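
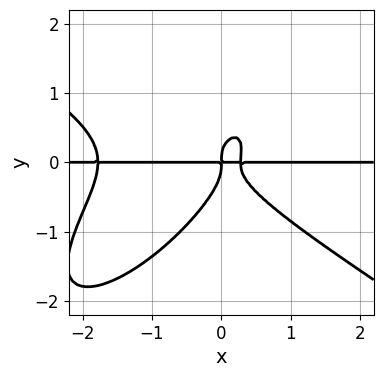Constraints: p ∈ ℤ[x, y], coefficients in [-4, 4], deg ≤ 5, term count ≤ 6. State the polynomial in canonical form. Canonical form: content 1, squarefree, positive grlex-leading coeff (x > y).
2*x^3*y - 3*x*y^3 + 3*y^4 + 3*x^2*y - x*y

First, the degree is 4 — no degree-3 curve has this shape.
Next, observable constraints: every point of the x-axis in the box is on the curve.
Finally, matching integer coefficients to the picture gives p.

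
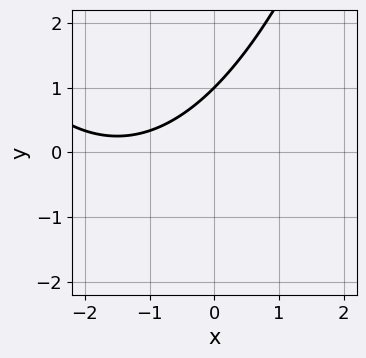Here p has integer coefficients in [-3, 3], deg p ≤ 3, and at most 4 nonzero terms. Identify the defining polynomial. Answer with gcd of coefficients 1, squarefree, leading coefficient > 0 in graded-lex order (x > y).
x^2 + 3*x - 3*y + 3

deg p = 2.
Observable constraints: it crosses the y-axis at the gridline y = 1; it misses every integer gridline on the x-axis.
Together with the visible shape, these determine p as stated.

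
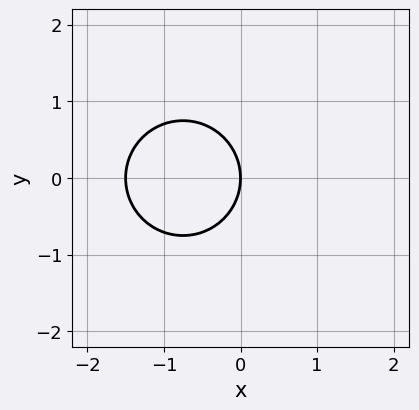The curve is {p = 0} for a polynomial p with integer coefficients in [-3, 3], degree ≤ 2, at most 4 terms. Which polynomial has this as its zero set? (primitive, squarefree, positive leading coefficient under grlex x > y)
2*x^2 + 2*y^2 + 3*x

deg p = 2. The shape is more complex than any degree-1 curve.
Symmetries: the y ↦ −y reflection is a symmetry, so y appears only in even powers.
From the axis intercepts and sections: it crosses the x-axis at the gridline x = 0; it crosses the y-axis at the gridline y = 0.
Solving for integer coefficients yields p as stated.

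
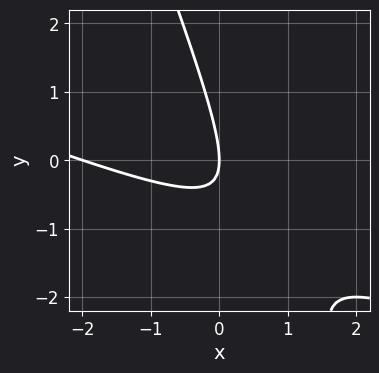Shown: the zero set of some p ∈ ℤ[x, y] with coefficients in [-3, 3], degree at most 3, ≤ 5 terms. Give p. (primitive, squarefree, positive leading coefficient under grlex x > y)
x^2 + 3*x*y + y^2 + 2*x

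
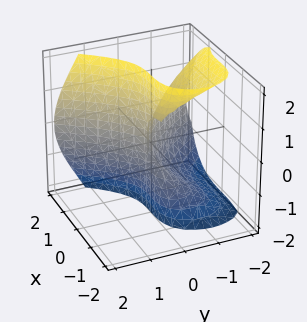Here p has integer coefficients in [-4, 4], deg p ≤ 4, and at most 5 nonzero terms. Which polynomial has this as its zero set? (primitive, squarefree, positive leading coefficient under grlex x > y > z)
First, degree: the shape is more complex than any degree-2 surface, so deg p = 3.
Then, from the axis intercepts and sections: one x-axis crossing is at x = 0; it crosses the y-axis at the gridline y = 0; the visible z-axis segment lies entirely on the surface.
Finally, together with the visible shape, these determine p as stated.

x^3 - y*z^2 - 2*y^2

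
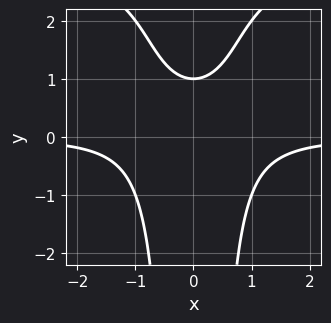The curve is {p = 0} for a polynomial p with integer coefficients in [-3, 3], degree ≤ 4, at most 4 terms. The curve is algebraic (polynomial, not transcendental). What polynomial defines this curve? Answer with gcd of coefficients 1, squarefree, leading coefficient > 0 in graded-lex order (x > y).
(a) deg p = 4. A generic line meets the curve in up to 4 points.
(b) Symmetries: mirror symmetry x ↦ −x ⇒ only even powers of x.
(c) From the visible intercepts: it crosses the y-axis at the gridline y = 1; no x-intercept at any integer in the box.
(d) Assembling these constraints gives the stated polynomial.

x^2*y^2 - 3*x^2*y + 2*y - 2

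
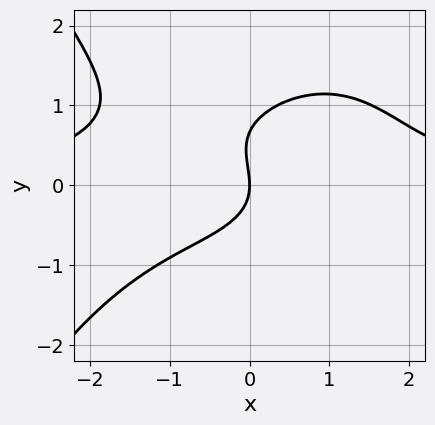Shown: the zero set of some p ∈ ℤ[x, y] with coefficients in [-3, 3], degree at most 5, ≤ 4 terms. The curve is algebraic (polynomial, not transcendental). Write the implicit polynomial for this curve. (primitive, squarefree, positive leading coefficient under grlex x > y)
1. deg p = 4. No degree-3 curve has this shape.
2. Checking where it meets the axes: one x-axis crossing is at x = 0; one y-axis crossing is at y = 0.
3. These observations pin down the coefficients.

x^3*y + 3*y^3 - 2*y^2 - 3*x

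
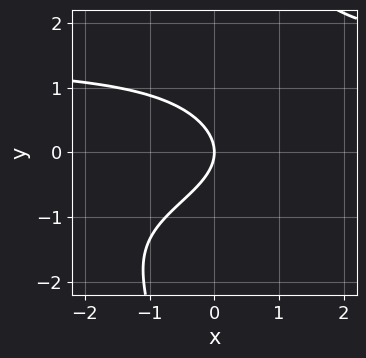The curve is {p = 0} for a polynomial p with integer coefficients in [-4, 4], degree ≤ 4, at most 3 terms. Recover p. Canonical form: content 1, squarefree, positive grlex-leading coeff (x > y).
x*y^3 - 3*y^2 - 3*x

(a) deg p = 4. A generic line meets the curve in up to 4 points.
(b) From the axis intercepts and sections: it crosses the x-axis at the gridline x = 0; it meets the y-axis at y = 0 (among the integer gridlines).
(c) Matching integer coefficients to the picture gives p.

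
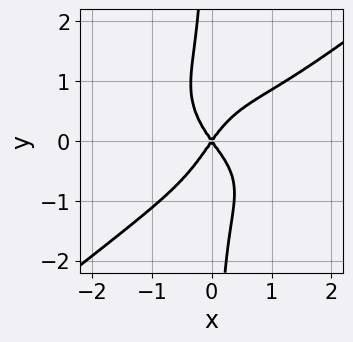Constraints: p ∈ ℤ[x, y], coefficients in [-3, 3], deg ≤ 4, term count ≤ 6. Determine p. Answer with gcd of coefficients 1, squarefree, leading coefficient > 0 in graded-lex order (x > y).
First, the degree is 4 — a generic line meets the curve in up to 4 points.
Then, from the visible intercepts: one y-axis crossing is at y = 0; one x-axis crossing is at x = 0.
Finally, putting this together gives p.

x^4 - 2*x*y^3 - x^3 + 2*x^2 - y^2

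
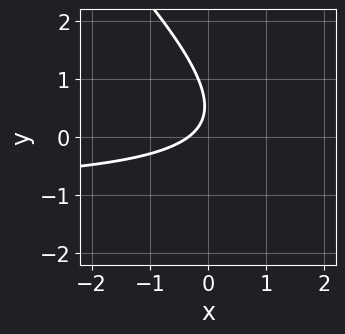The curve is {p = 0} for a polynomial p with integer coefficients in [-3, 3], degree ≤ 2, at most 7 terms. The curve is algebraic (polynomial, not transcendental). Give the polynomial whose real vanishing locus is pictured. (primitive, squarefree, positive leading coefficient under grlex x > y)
3*x*y + 3*y^2 + 3*x - 3*y + 1

Degree: no degree-1 curve has this shape, so deg p = 2.
From the visible intercepts: no y-intercept at any integer in the box.
Matching integer coefficients to the picture gives p.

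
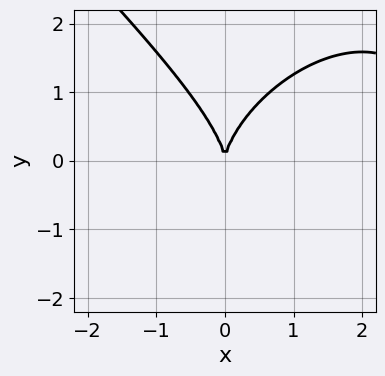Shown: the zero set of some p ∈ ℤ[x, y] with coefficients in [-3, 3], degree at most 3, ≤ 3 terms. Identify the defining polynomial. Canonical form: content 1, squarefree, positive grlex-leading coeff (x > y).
x^3 + y^3 - 3*x^2

(a) The degree is 3 — a generic line meets the curve in up to 3 points.
(b) Observable constraints: one x-axis crossing is at x = 0; it crosses the y-axis at the gridline y = 0.
(c) Solving for integer coefficients yields p as stated.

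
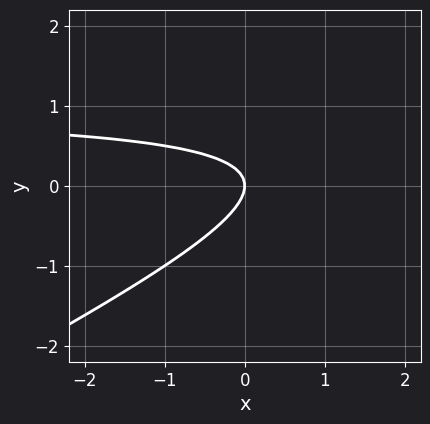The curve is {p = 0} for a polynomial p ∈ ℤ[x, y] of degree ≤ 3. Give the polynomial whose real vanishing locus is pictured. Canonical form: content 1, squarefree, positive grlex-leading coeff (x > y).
x*y - 2*y^2 - x

Degree: no degree-1 curve has this shape, so deg p = 2.
Reading off the gridlines: it crosses the y-axis at the gridline y = 0; it meets the x-axis at x = 0 (among the integer gridlines).
Assembling these constraints gives the stated polynomial.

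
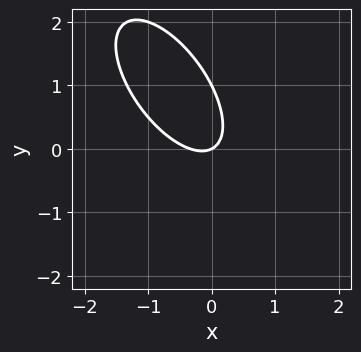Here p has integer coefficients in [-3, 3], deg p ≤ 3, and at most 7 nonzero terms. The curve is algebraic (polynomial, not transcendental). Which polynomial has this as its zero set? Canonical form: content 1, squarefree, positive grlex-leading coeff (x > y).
3*x^2 + 3*x*y + 2*y^2 + x - 2*y

1. The degree is 2 — the shape is more complex than any degree-1 curve.
2. Checking where it meets the axes: among the integer gridlines, it crosses the y-axis at y ∈ {0, 1}; it meets the x-axis at x = 0 (among the integer gridlines).
3. Putting this together gives p.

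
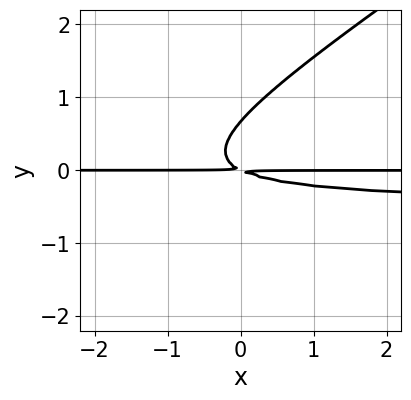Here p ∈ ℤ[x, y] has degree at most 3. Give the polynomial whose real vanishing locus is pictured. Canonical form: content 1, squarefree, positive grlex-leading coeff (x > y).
2*x*y^2 - 3*y^3 + x*y + 2*y^2

1. deg p = 3. A generic line meets the curve in up to 3 points.
2. From the visible intercepts: the visible x-axis segment lies entirely on the curve.
3. These observations pin down the coefficients.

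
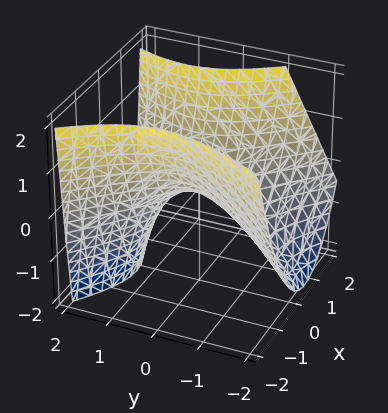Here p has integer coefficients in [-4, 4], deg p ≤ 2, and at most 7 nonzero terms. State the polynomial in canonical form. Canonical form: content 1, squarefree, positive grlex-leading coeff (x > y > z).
The degree is 2 — a generic line meets the surface in up to 2 points.
From the visible intercepts: it crosses the z-axis at the gridline z = 0; one x-axis crossing is at x = 0; it meets the y-axis at y = 0 (among the integer gridlines).
Putting this together gives p.

3*x^2 + x*y - 2*y^2 + y*z - 3*z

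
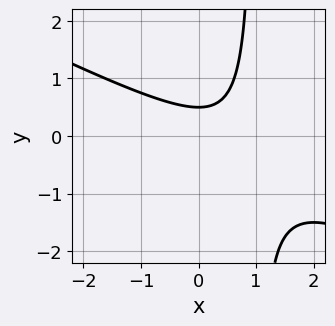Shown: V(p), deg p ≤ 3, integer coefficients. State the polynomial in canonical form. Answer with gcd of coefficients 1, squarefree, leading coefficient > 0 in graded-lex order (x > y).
The degree is 2 — a generic line meets the curve in up to 2 points.
Checking where it meets the axes: it misses every integer gridline on the x-axis.
Together with the visible shape, these determine p as stated.

x^2 + 2*x*y - x - 2*y + 1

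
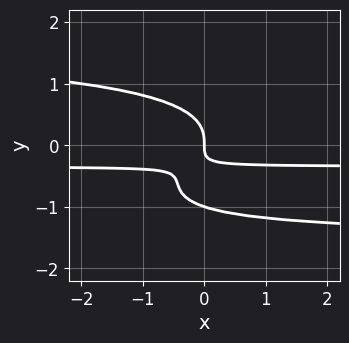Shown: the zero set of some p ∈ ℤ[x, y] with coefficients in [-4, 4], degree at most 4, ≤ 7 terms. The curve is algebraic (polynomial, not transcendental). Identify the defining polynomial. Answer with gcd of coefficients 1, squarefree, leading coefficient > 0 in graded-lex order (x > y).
x*y^3 - 3*y^4 - 3*y^3 - 3*x*y - x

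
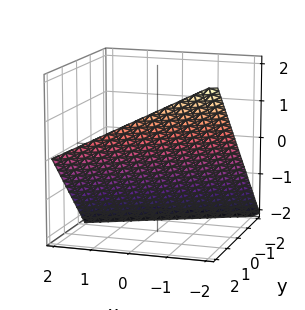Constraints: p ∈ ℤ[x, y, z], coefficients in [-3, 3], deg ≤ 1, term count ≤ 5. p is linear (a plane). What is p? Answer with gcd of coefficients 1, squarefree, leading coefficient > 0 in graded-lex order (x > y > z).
(a) Degree: every cross-section is a straight line — this is a plane, so deg p = 1.
(b) Reading off the gridlines: it crosses the z-axis at the gridline z = -1; it crosses the x-axis at the gridline x = -2; it meets the y-axis at y = 1 (among the integer gridlines).
(c) Matching integer coefficients to the picture gives p.

x - 2*y + 2*z + 2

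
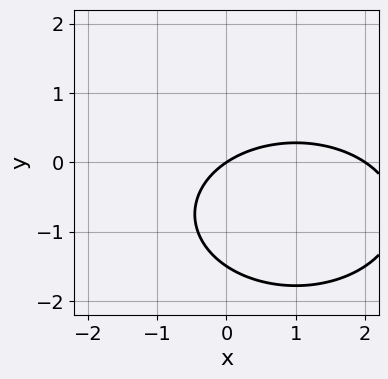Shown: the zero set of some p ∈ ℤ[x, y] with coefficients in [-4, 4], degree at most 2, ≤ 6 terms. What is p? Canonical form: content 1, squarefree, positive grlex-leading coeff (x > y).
1. The degree is 2 — the shape is more complex than any degree-1 curve.
2. From the visible intercepts: it meets the y-axis at y = 0 (among the integer gridlines); the x-axis gridline crossings are at x ∈ {0, 2}.
3. Together with the visible shape, these determine p as stated.

x^2 + 2*y^2 - 2*x + 3*y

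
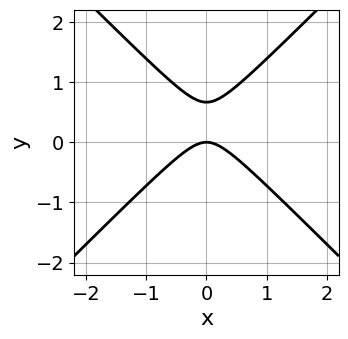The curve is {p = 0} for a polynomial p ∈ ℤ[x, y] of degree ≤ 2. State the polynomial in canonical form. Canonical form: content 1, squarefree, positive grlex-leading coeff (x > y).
3*x^2 - 3*y^2 + 2*y

First, deg p = 2. A generic line meets the curve in up to 2 points.
Then, symmetries: mirror symmetry x ↦ −x ⇒ only even powers of x.
Then, from the axis intercepts and sections: it crosses the x-axis at the gridline x = 0; it crosses the y-axis at the gridline y = 0.
Finally, these observations pin down the coefficients.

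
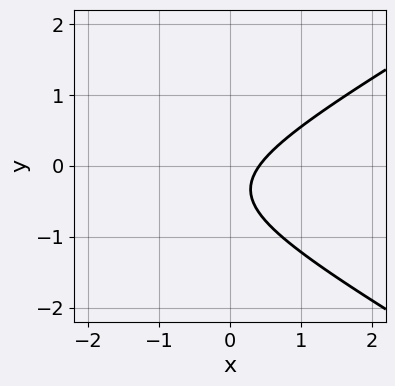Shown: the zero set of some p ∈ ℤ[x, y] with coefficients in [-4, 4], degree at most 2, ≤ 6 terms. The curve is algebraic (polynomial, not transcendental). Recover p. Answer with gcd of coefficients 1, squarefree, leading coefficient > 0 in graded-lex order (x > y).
(a) Degree: no degree-1 curve has this shape, so deg p = 2.
(b) From the axis intercepts and sections: the curve avoids every integer y-axis point in the box.
(c) The integer polynomial consistent with all of this is the stated p.

x^2 - 3*y^2 + 2*x - 2*y - 1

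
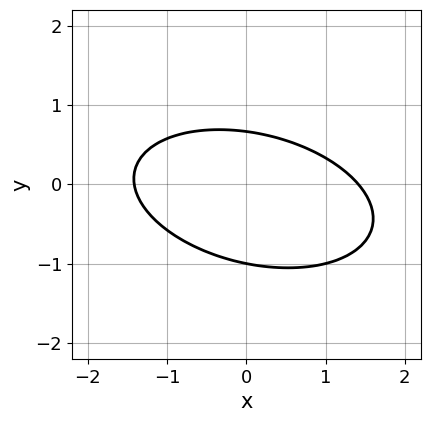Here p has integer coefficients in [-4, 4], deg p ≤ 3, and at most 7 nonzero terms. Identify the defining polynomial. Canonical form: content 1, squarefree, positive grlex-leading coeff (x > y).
x^2 + x*y + 3*y^2 + y - 2

(a) deg p = 2. The shape is more complex than any degree-1 curve.
(b) From the axis intercepts and sections: one y-axis crossing is at y = -1.
(c) Assembling these constraints gives the stated polynomial.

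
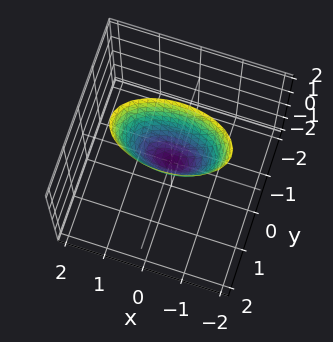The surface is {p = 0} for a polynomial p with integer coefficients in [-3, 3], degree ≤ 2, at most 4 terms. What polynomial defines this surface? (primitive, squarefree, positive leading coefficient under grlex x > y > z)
First, the degree is 2 — a single bowl opening along one axis; a quadric.
Then, symmetries: the x ↦ −x reflection is a symmetry, so x appears only in even powers; it's symmetric under y → −y, forcing even powers of y.
Then, against the integer gridlines: it crosses the z-axis at the gridline z = 0; it meets the y-axis at y = 0 (among the integer gridlines); it meets the x-axis at x = 0 (among the integer gridlines).
Finally, together with the visible shape, these determine p as stated.

x^2 + 3*y^2 - z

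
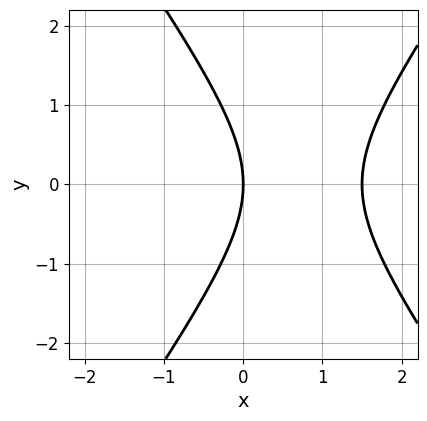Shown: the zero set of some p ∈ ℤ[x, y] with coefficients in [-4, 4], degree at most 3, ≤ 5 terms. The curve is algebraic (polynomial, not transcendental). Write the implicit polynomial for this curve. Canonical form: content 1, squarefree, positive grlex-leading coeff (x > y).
First, degree: no degree-1 curve has this shape, so deg p = 2.
Next, symmetries: it's symmetric under y → −y, forcing even powers of y.
Next, reading off the gridlines: one y-axis crossing is at y = 0; one x-axis crossing is at x = 0.
Finally, fitting integer coefficients to these (and the overall shape) gives p.

2*x^2 - y^2 - 3*x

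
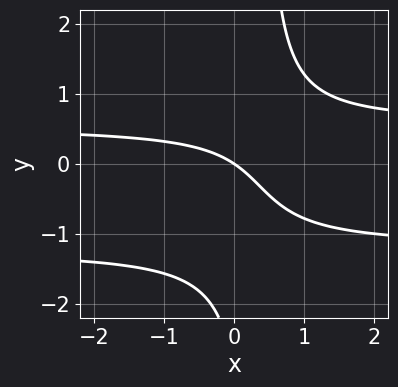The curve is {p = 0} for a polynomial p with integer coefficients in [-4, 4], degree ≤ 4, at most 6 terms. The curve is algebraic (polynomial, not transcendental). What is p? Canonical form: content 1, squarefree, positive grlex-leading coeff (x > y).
(a) Degree: the shape is more complex than any degree-2 curve, so deg p = 3.
(b) Against the integer gridlines: it crosses the x-axis at the gridline x = 0; it meets the y-axis at y = 0 (among the integer gridlines).
(c) The integer polynomial consistent with all of this is the stated p.

3*x*y^2 + 2*x*y - y^2 - 2*x - 3*y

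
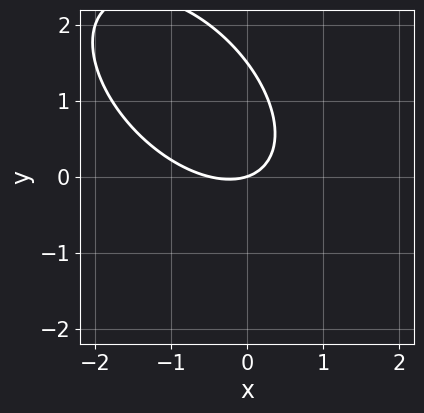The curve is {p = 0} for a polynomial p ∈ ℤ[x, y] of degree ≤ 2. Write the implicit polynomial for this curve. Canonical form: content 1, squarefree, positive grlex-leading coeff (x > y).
First, deg p = 2.
Then, against the integer gridlines: it meets the y-axis at y = 0 (among the integer gridlines); one x-axis crossing is at x = 0.
Finally, together with the visible shape, these determine p as stated.

2*x^2 + 2*x*y + 2*y^2 + x - 3*y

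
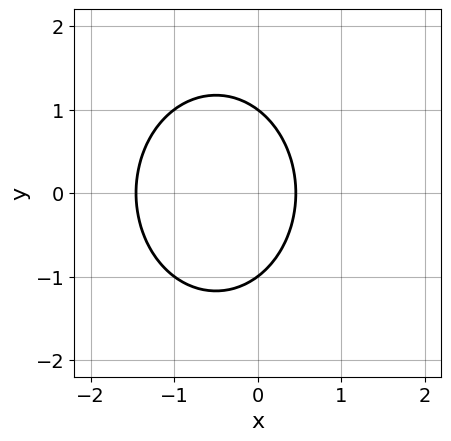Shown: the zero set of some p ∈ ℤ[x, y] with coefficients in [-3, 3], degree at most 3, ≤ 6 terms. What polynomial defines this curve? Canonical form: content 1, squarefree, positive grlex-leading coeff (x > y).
3*x^2 + 2*y^2 + 3*x - 2

Degree: the shape is more complex than any degree-1 curve, so deg p = 2.
Symmetries: it's symmetric under y → −y, forcing even powers of y.
From the visible intercepts: among the integer gridlines, it crosses the y-axis at y ∈ {-1, 1}.
Putting this together gives p.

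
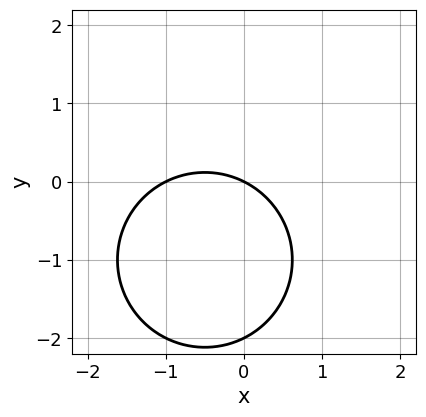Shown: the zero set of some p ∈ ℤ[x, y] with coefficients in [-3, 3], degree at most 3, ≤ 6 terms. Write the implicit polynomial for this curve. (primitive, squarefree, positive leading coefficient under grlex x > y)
x^2 + y^2 + x + 2*y

First, the degree is 2 — a generic line meets the curve in up to 2 points.
Then, observable constraints: among the integer gridlines, it crosses the y-axis at y ∈ {-2, 0}; among the integer gridlines, it crosses the x-axis at x ∈ {-1, 0}.
Finally, fitting integer coefficients to these (and the overall shape) gives p.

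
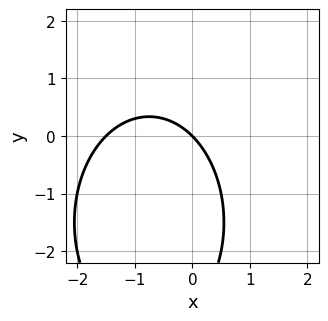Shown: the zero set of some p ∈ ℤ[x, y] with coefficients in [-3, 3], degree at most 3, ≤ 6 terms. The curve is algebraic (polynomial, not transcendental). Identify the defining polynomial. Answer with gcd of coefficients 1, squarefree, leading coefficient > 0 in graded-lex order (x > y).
The degree is 2 — no degree-1 curve has this shape.
Against the integer gridlines: it crosses the y-axis at the gridline y = 0; it crosses the x-axis at the gridline x = 0.
The integer polynomial consistent with all of this is the stated p.

2*x^2 + y^2 + 3*x + 3*y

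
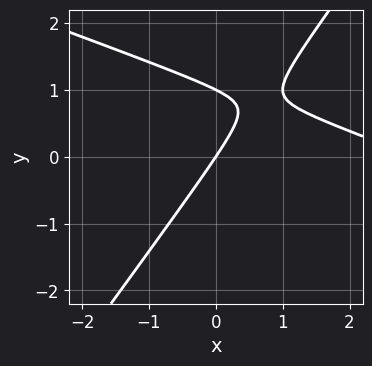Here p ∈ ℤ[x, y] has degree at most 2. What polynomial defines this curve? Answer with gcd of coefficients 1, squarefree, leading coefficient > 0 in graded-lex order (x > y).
x^2 + 2*x*y - 2*y^2 - 3*x + 2*y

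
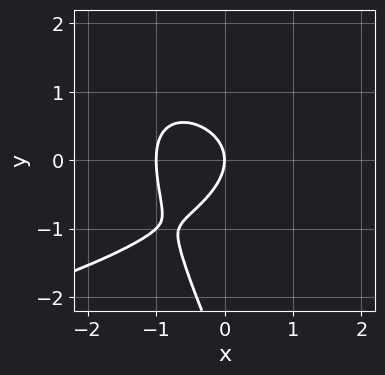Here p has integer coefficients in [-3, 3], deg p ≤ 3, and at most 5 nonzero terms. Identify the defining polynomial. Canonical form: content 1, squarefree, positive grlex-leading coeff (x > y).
2*x*y^2 + y^3 + 3*x^2 + 3*y^2 + 3*x

Degree: a generic line meets the curve in up to 3 points, so deg p = 3.
Observable constraints: among the integer gridlines, it crosses the x-axis at x ∈ {-1, 0}; it meets the y-axis at y = 0 (among the integer gridlines).
Matching integer coefficients to the picture gives p.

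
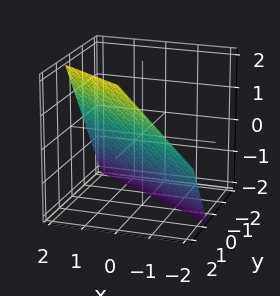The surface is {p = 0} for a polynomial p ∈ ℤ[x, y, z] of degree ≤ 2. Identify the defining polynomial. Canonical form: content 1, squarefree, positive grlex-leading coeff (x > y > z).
2*x + 3*y - 2*z - 2

(a) The degree is 1 — the surface is flat (a plane).
(b) Against the integer gridlines: one x-axis crossing is at x = 1; it meets the z-axis at z = -1 (among the integer gridlines).
(c) Fitting integer coefficients to these (and the overall shape) gives p.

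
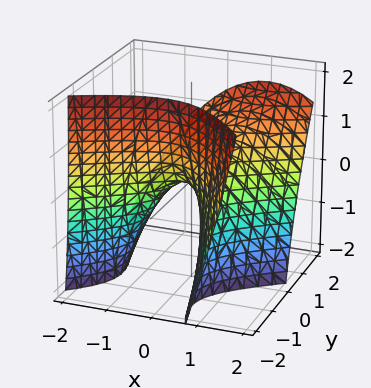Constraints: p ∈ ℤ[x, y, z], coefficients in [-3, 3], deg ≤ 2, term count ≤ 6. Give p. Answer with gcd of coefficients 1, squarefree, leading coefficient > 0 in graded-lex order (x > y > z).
1. The degree is 2 — no degree-1 surface has this shape.
2. From the visible intercepts: it meets the z-axis at z = 0 (among the integer gridlines); it meets the x-axis at x = 0 (among the integer gridlines); it meets the y-axis at y = 0 (among the integer gridlines).
3. Assembling these constraints gives the stated polynomial.

x^2 - x*y - y^2 + y*z + z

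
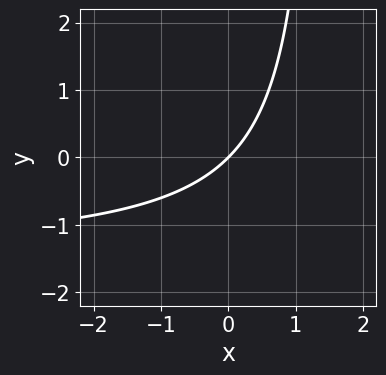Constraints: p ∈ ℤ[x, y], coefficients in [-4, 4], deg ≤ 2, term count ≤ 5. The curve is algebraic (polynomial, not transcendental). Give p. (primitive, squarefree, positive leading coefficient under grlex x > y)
1. Degree: no degree-1 curve has this shape, so deg p = 2.
2. Reading off the gridlines: it crosses the x-axis at the gridline x = 0; it crosses the y-axis at the gridline y = 0.
3. The integer polynomial consistent with all of this is the stated p.

2*x*y + 3*x - 3*y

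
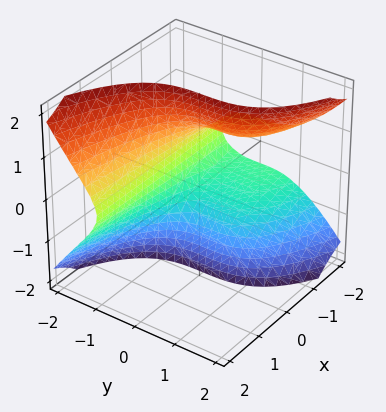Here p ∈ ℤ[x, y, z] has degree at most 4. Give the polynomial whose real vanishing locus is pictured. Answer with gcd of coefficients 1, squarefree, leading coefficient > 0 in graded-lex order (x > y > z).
3*x*z^2 + 2*y^3 + 2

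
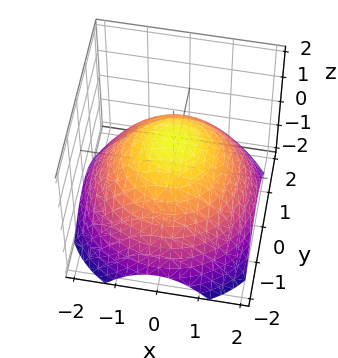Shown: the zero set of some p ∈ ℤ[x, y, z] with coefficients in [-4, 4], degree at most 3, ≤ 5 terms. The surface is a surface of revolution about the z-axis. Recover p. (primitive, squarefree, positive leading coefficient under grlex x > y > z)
1. deg p = 2. The shape is more complex than any degree-1 surface.
2. By symmetry, the z-axis is an axis of rotation, so x and y enter only as x² + y².
3. Observable constraints: a circular section at z = 0 has radius between 1 and 2; it meets the z-axis at z = 1 (among the integer gridlines).
4. The integer polynomial consistent with all of this is the stated p.

x^2 + y^2 + 2*z - 2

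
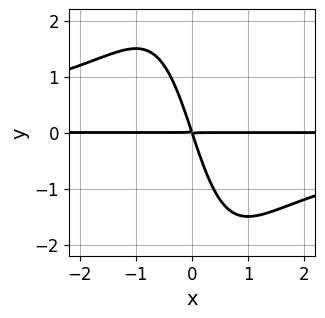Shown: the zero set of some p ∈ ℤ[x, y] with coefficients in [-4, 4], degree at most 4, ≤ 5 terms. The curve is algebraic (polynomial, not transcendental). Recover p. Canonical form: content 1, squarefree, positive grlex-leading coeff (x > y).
First, the degree is 4 — a generic line meets the curve in up to 4 points.
Then, reading off the gridlines: every point of the x-axis in the box is on the curve.
Finally, assembling these constraints gives the stated polynomial.

x^2*y^2 + 3*x*y + y^2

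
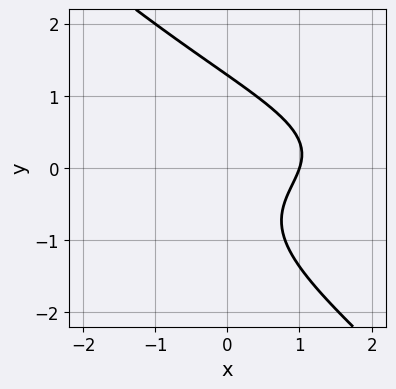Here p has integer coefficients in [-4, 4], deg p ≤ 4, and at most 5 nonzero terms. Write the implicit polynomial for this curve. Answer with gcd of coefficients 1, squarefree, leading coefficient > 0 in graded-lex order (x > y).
First, the degree is 3 — a generic line meets the curve in up to 3 points.
Then, from the visible intercepts: one x-axis crossing is at x = 1.
Finally, assembling these constraints gives the stated polynomial.

2*x*y^2 + 2*y^3 + 3*x - y - 3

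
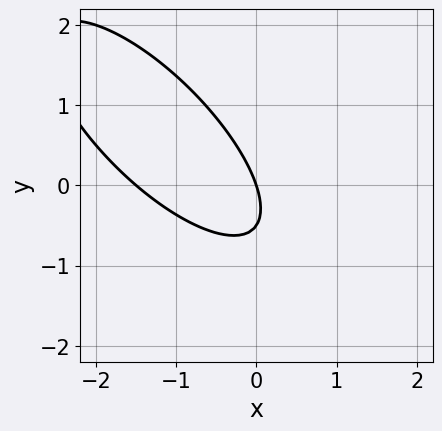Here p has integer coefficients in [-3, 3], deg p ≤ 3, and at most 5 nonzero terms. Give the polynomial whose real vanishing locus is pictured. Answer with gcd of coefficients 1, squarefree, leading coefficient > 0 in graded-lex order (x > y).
2*x^2 + 3*x*y + 2*y^2 + 3*x + y

First, the degree is 2 — the shape is more complex than any degree-1 curve.
Next, checking where it meets the axes: one x-axis crossing is at x = 0; it crosses the y-axis at the gridline y = 0.
Finally, fitting integer coefficients to these (and the overall shape) gives p.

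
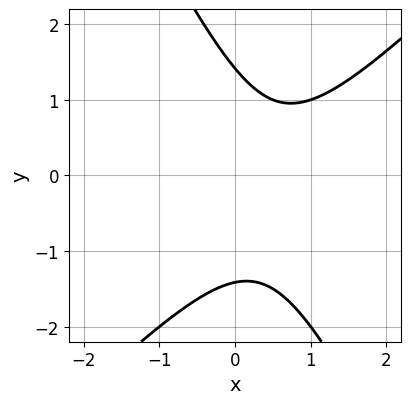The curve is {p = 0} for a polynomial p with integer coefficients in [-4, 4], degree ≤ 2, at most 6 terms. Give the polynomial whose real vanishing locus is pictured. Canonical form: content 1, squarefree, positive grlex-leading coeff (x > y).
2*x^2 - x*y - y^2 - 2*x + 2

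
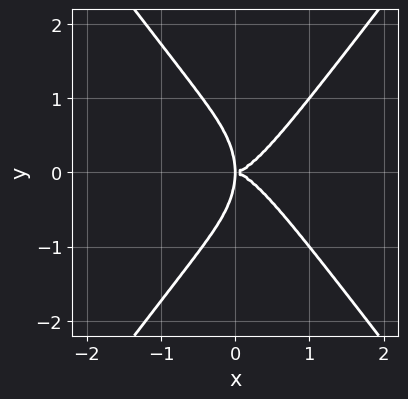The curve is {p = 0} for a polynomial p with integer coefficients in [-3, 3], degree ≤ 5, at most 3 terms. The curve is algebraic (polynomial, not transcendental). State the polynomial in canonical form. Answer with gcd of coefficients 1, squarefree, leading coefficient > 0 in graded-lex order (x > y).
3*x^4 - y^4 - 2*x*y^2

1. deg p = 4. The shape is more complex than any degree-3 curve.
2. Symmetries: mirror symmetry y ↦ −y ⇒ only even powers of y.
3. From the visible intercepts: one x-axis crossing is at x = 0; one y-axis crossing is at y = 0.
4. Assembling these constraints gives the stated polynomial.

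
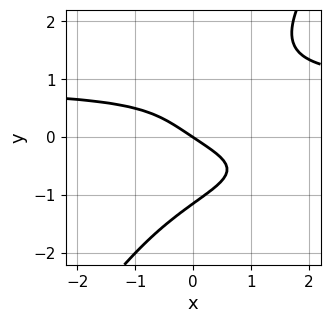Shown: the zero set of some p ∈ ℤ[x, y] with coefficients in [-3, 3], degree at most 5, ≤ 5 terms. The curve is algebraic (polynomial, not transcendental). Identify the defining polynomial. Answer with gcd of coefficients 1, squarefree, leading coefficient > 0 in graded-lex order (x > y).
1. The degree is 4 — a generic line meets the curve in up to 4 points.
2. Observable constraints: it meets the y-axis at y = 0 (among the integer gridlines); one x-axis crossing is at x = 0.
3. Together with the visible shape, these determine p as stated.

3*x*y^3 - 2*y^4 - 2*x - 3*y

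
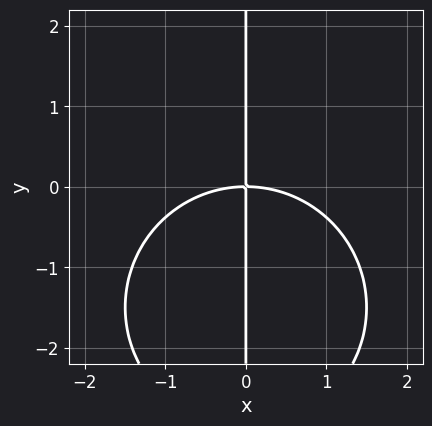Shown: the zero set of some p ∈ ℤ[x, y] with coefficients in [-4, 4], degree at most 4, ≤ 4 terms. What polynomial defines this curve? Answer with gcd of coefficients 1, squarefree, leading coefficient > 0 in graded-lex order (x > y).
x^3 + x*y^2 + 3*x*y

deg p = 3. A generic line meets the curve in up to 3 points.
From the axis intercepts and sections: every point of the y-axis in the box is on the curve; it crosses the x-axis at the gridline x = 0.
Assembling these constraints gives the stated polynomial.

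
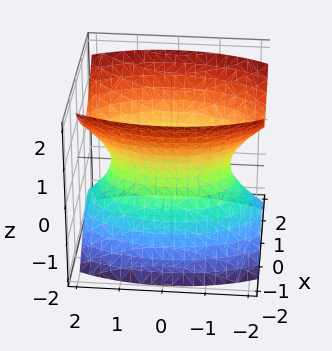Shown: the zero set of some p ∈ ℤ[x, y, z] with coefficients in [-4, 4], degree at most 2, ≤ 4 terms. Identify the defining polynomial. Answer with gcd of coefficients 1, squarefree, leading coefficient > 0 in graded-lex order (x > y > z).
First, the degree is 2 — an hourglass — one-sheet hyperboloid; a quadric.
Next, symmetries: the x ↦ −x reflection is a symmetry, so x appears only in even powers; mirror symmetry z ↦ −z ⇒ only even powers of z; it's symmetric under y → −y, forcing even powers of y.
Next, checking where it meets the axes: no z-intercept at any integer in the box.
Finally, putting this together gives p.

3*x^2 + y^2 - 2*z^2 - 2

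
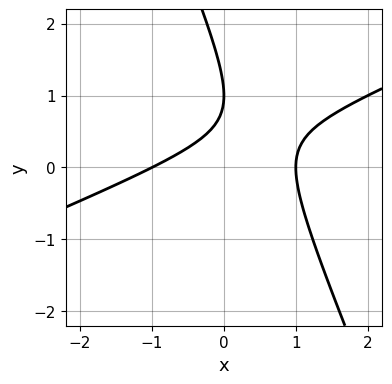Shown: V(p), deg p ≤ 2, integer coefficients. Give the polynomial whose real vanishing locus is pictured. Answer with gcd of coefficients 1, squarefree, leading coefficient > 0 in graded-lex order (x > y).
x^2 - 2*x*y - y^2 + 2*y - 1

1. The degree is 2 — the shape is more complex than any degree-1 curve.
2. Observable constraints: the x-axis gridline crossings are at x ∈ {-1, 1}; one y-axis crossing is at y = 1.
3. Solving for integer coefficients yields p as stated.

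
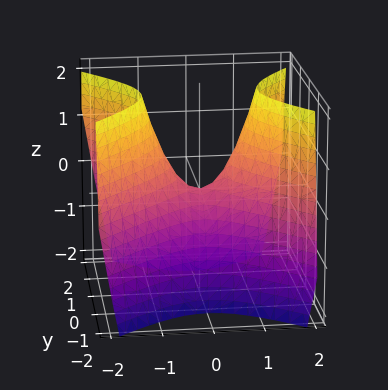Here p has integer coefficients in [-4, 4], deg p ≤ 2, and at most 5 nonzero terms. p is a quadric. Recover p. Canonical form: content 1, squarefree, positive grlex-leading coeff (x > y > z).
The degree is 2 — a hyperbolic paraboloid; a quadric.
Symmetries: mirror symmetry x ↦ −x ⇒ only even powers of x; mirror symmetry y ↦ −y ⇒ only even powers of y.
Checking where it meets the axes: it crosses the x-axis at the gridline x = 0; one y-axis crossing is at y = 0; it crosses the z-axis at the gridline z = 0.
Matching integer coefficients to the picture gives p.

3*x^2 - 3*y^2 - 2*z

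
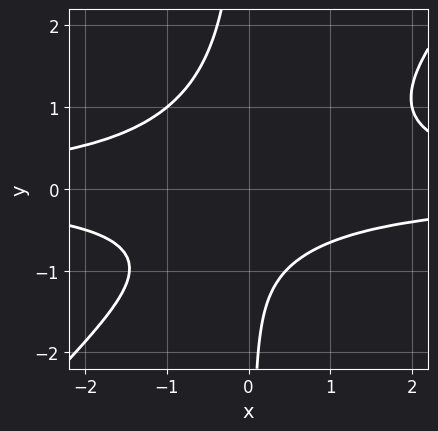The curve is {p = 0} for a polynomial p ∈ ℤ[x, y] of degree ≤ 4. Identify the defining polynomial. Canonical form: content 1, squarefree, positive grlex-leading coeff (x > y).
1. The degree is 4 — no degree-3 curve has this shape.
2. Reading off the gridlines: no x-intercept at any integer in the box; it misses every integer gridline on the y-axis.
3. Together with the visible shape, these determine p as stated.

3*x^2*y^2 - 3*x*y^3 - y^2 - 2*y - 3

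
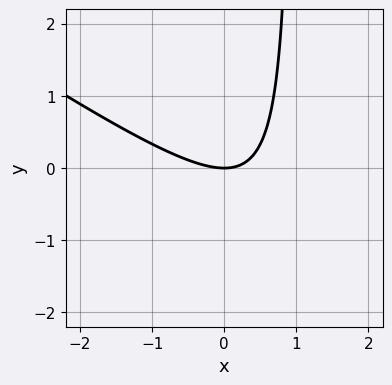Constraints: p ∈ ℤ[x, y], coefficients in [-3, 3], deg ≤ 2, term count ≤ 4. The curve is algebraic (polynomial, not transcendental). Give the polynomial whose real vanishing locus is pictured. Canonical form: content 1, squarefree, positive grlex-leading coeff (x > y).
2*x^2 + 3*x*y - 3*y

(a) deg p = 2. A generic line meets the curve in up to 2 points.
(b) Checking where it meets the axes: it meets the y-axis at y = 0 (among the integer gridlines); one x-axis crossing is at x = 0.
(c) Putting this together gives p.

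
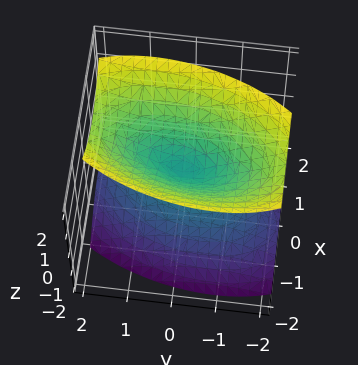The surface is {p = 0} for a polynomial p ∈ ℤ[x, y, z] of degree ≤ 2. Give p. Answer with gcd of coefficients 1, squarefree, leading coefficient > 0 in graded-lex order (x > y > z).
3*x^2 - x*y + y^2 - 2*z^2

(a) The picture has 2 separate pieces.
(b) Degree: the shape is more complex than any degree-1 surface, so deg p = 2.
(c) Observable constraints: one z-axis crossing is at z = 0; one x-axis crossing is at x = 0; one y-axis crossing is at y = 0.
(d) The integer polynomial consistent with all of this is the stated p.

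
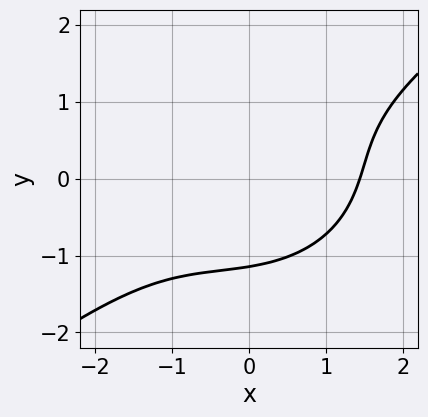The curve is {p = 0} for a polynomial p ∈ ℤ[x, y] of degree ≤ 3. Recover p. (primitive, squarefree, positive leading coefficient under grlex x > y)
x^3 - x^2*y + x*y^2 - 2*y^3 - 3

1. The degree is 3 — no degree-2 curve has this shape.
2. Putting this together gives p.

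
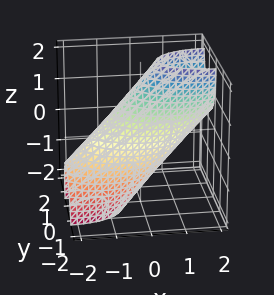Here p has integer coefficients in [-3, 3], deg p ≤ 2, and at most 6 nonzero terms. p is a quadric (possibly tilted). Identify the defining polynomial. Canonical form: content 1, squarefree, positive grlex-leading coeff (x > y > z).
x^2 - 2*x*z + 3*y^2 - y*z + z^2 - 2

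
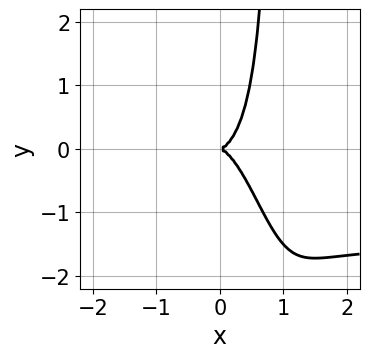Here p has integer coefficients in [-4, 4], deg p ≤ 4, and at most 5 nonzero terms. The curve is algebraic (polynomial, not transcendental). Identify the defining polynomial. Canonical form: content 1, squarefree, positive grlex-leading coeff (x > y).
1. deg p = 4.
2. From the visible intercepts: it crosses the y-axis at the gridline y = 0; one x-axis crossing is at x = 0.
3. Matching integer coefficients to the picture gives p.

2*x^3*y + 3*x^3 + x*y^2 - y^2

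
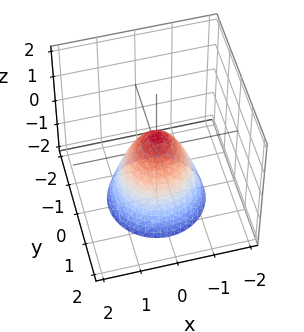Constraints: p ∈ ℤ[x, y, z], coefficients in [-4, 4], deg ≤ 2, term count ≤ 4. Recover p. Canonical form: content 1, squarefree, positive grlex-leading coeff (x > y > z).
First, the degree is 2 — a generic line meets the surface in up to 2 points.
Then, symmetries: every cross-section ⟂ z is a circle, so x, y appear only via x² + y².
Then, reading off the gridlines: a circular section at z = -2 has radius between 1 and 2.
Finally, solving for integer coefficients yields p as stated.

3*x^2 + 3*y^2 + 2*z - 1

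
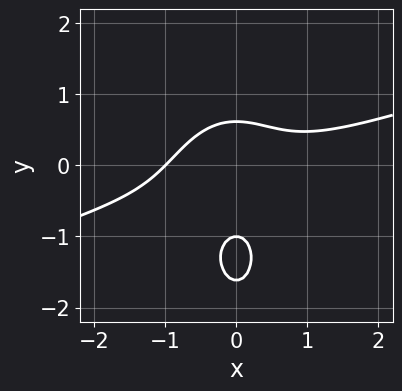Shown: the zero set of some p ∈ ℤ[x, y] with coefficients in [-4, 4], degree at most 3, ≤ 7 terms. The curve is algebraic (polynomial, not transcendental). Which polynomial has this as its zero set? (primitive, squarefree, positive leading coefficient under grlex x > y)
Degree: no degree-2 curve has this shape, so deg p = 3.
From the axis intercepts and sections: it meets the y-axis at y = -1 (among the integer gridlines); it crosses the x-axis at the gridline x = -1.
Assembling these constraints gives the stated polynomial.

x^3 - 3*x^2*y - y^3 - 2*y^2 + 1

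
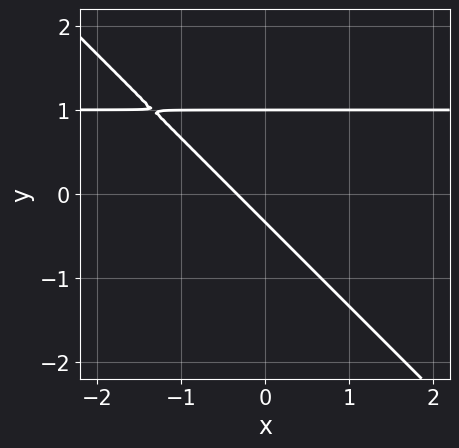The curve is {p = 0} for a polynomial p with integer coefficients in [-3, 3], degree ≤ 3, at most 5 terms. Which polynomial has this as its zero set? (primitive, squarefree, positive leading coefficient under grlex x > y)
First, deg p = 2. No degree-1 curve has this shape.
Next, reading off the gridlines: one y-axis crossing is at y = 1.
Finally, these observations pin down the coefficients.

3*x*y + 3*y^2 - 3*x - 2*y - 1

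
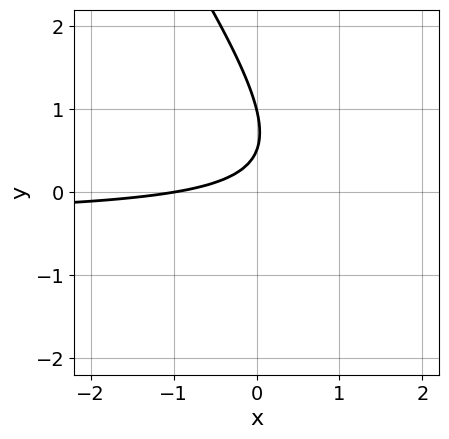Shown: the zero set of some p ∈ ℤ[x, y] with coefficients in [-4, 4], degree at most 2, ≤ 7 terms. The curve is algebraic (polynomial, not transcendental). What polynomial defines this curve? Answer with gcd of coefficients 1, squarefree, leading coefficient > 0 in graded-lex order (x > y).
3*x*y + 2*y^2 + x - 3*y + 1

1. Degree: the shape is more complex than any degree-1 curve, so deg p = 2.
2. From the visible intercepts: it crosses the y-axis at the gridline y = 1; it crosses the x-axis at the gridline x = -1.
3. Fitting integer coefficients to these (and the overall shape) gives p.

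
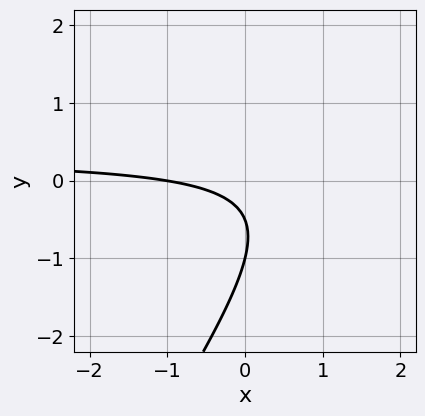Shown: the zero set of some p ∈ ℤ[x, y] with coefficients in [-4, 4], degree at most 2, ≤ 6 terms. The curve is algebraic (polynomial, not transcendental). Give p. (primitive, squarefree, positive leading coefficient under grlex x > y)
1. deg p = 2.
2. From the axis intercepts and sections: one y-axis crossing is at y = -1; one x-axis crossing is at x = -1.
3. Matching integer coefficients to the picture gives p.

3*x*y - 2*y^2 - x - 3*y - 1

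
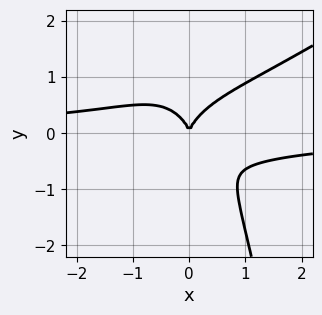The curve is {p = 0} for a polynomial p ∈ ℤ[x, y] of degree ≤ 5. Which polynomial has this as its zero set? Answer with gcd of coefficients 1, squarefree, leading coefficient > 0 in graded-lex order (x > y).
2*x^3*y - 3*x^2*y^2 - 2*y^3 + 2*x^2

(a) The degree is 4 — a generic line meets the curve in up to 4 points.
(b) Against the integer gridlines: it crosses the y-axis at the gridline y = 0; it meets the x-axis at x = 0 (among the integer gridlines).
(c) Putting this together gives p.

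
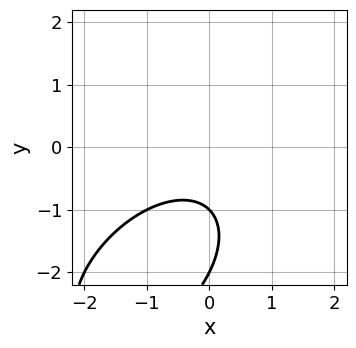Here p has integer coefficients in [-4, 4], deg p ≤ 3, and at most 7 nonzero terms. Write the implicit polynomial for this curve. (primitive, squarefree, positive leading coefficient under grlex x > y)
x^2 - x*y + y^2 + 3*y + 2

1. deg p = 2. The shape is more complex than any degree-1 curve.
2. From the axis intercepts and sections: it misses every integer gridline on the x-axis; among the integer gridlines, it crosses the y-axis at y ∈ {-2, -1}.
3. The integer polynomial consistent with all of this is the stated p.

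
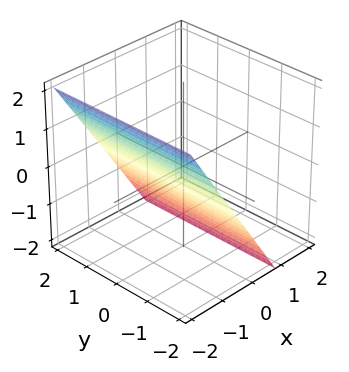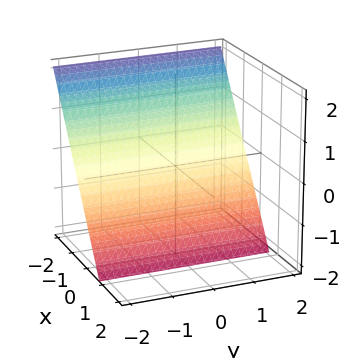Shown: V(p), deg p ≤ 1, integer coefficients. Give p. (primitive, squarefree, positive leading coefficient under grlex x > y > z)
(a) Degree: every cross-section is a straight line — this is a plane, so deg p = 1.
(b) Against the integer gridlines: it crosses the z-axis at the gridline z = -1; the surface avoids every integer y-axis point in the box.
(c) The integer polynomial consistent with all of this is the stated p.

3*x + 2*z + 2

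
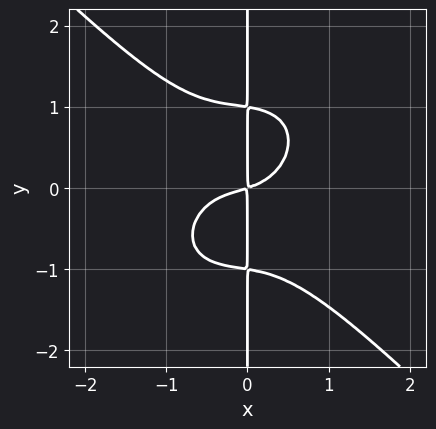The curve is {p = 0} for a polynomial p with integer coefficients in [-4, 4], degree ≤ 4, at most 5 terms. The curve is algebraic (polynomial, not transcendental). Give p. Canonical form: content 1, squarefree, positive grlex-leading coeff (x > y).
3*x^4 + 3*x*y^3 + x^3 + x^2 - 3*x*y

deg p = 4. No degree-3 curve has this shape.
Reading off the gridlines: every point of the y-axis in the box is on the curve.
Assembling these constraints gives the stated polynomial.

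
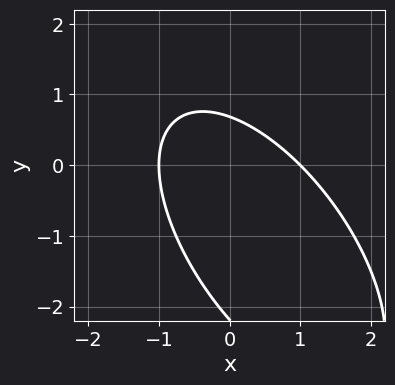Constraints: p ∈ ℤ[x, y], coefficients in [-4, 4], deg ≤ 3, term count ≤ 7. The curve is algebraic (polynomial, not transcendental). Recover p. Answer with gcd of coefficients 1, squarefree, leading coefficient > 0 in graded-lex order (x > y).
3*x^2 + 3*x*y + 2*y^2 + 3*y - 3

1. deg p = 2.
2. Against the integer gridlines: the x-axis gridline crossings are at x ∈ {-1, 1}.
3. These observations pin down the coefficients.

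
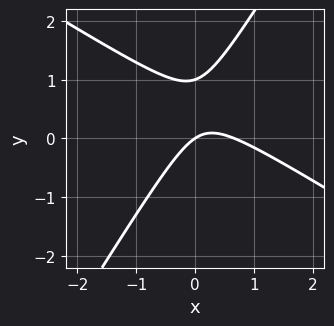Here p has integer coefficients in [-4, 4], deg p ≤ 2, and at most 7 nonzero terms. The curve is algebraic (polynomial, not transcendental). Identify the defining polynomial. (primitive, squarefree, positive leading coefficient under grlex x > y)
(a) Degree: the shape is more complex than any degree-1 curve, so deg p = 2.
(b) Against the integer gridlines: it crosses the x-axis at the gridline x = 0; among the integer gridlines, it crosses the y-axis at y ∈ {0, 1}.
(c) Matching integer coefficients to the picture gives p.

3*x^2 + 3*x*y - 3*y^2 - 2*x + 3*y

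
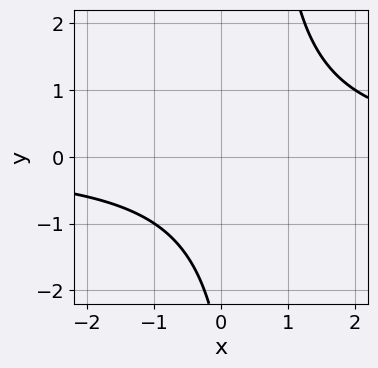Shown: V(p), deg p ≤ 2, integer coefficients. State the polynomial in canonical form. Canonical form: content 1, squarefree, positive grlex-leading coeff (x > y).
The degree is 2 — a generic line meets the curve in up to 2 points.
Observable constraints: the curve avoids every integer x-axis point in the box; it misses every integer gridline on the y-axis.
Solving for integer coefficients yields p as stated.

2*x*y - y - 3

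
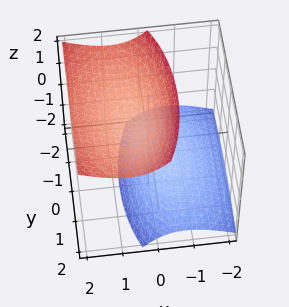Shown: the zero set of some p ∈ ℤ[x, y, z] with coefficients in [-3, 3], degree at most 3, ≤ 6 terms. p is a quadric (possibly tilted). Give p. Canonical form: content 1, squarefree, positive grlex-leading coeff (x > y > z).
(a) There are 2 components. They look like related sheets of one shape, so recover p as a whole.
(b) Degree: no degree-1 surface has this shape, so deg p = 2.
(c) Reading off the gridlines: the z-axis gridline crossings are at z ∈ {-1, 1}; the surface avoids every integer x-axis point in the box.
(d) Together with the visible shape, these determine p as stated.

3*x^2 - 3*x*z + y^2 - 2*z^2 + 2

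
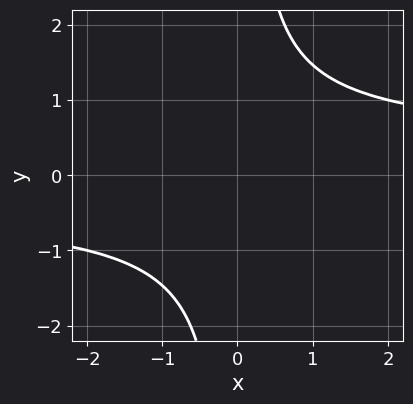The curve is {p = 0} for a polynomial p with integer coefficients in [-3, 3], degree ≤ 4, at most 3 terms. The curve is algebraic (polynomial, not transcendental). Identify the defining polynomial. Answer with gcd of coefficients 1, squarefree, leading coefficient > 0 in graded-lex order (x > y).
x*y^3 - y^2 - 1

(a) Degree: a generic line meets the curve in up to 4 points, so deg p = 4.
(b) Observable constraints: no x-intercept at any integer in the box; no y-intercept at any integer in the box.
(c) Putting this together gives p.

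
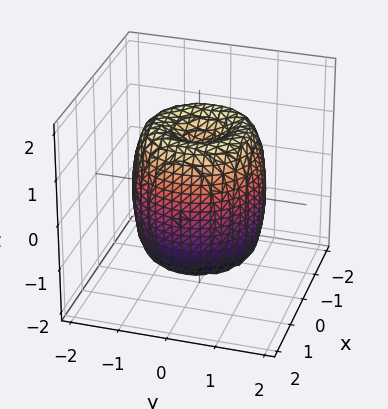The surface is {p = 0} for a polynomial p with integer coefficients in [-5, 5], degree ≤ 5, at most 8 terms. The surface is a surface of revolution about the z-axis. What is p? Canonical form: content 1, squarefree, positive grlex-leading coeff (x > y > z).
2*x^4 + 4*x^2*y^2 + 2*y^4 - 3*x^2 - 3*y^2 + z^2 - 1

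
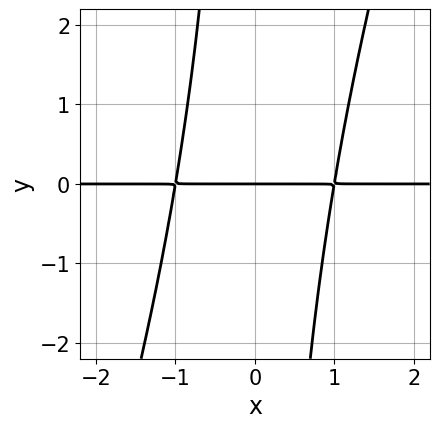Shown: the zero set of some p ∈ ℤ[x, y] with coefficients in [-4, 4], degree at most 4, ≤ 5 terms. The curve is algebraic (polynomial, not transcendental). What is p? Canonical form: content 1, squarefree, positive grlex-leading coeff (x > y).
1. Degree: no degree-2 curve has this shape, so deg p = 3.
2. Checking where it meets the axes: every point of the x-axis in the box is on the curve; one y-axis crossing is at y = 0.
3. Putting this together gives p.

3*x^2*y - x*y^2 - 3*y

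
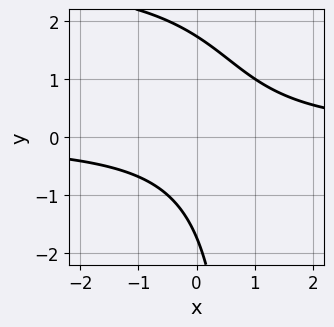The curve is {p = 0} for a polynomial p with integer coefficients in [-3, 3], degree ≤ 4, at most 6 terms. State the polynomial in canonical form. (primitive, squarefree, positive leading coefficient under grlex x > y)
1. The degree is 3 — the shape is more complex than any degree-2 curve.
2. From the visible intercepts: it misses every integer gridline on the x-axis.
3. Together with the visible shape, these determine p as stated.

x*y^2 - 3*x*y - y^2 + 3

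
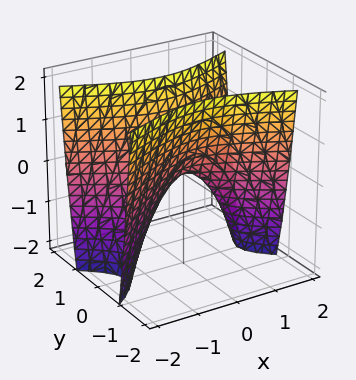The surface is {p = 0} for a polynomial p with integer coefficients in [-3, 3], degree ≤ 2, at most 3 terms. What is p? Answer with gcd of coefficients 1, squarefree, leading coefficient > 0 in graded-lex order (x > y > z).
First, deg p = 2. A hyperbolic paraboloid; a quadric.
Then, symmetries: it's symmetric under y → −y, forcing even powers of y; the x ↦ −x reflection is a symmetry, so x appears only in even powers.
Then, from the visible intercepts: it meets the z-axis at z = 0 (among the integer gridlines); one y-axis crossing is at y = 0; one x-axis crossing is at x = 0.
Finally, putting this together gives p.

x^2 - 3*y^2 + z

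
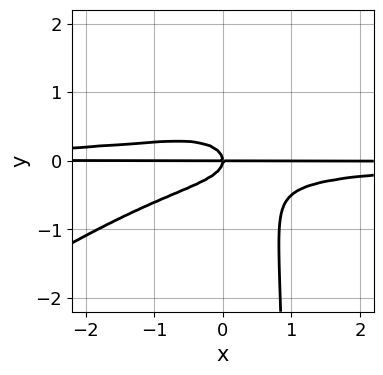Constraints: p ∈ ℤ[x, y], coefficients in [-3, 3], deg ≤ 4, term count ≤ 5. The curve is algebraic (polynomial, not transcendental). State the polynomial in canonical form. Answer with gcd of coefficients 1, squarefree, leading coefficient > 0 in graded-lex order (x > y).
(a) The degree is 4 — the shape is more complex than any degree-3 curve.
(b) Checking where it meets the axes: it meets the y-axis at y = 0 (among the integer gridlines); the visible x-axis segment lies entirely on the curve.
(c) Solving for integer coefficients yields p as stated.

2*x^2*y^2 - 3*x*y^3 + 3*y^3 + x*y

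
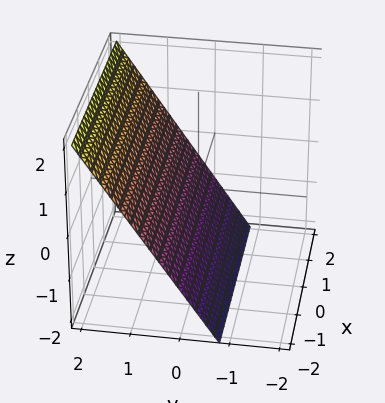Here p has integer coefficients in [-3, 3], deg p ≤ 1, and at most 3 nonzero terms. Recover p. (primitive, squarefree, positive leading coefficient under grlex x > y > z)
3*y - 2*z - 2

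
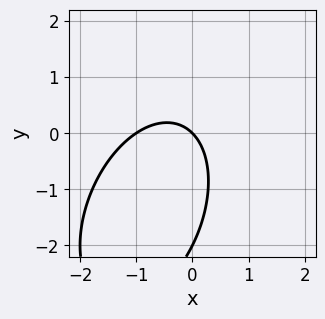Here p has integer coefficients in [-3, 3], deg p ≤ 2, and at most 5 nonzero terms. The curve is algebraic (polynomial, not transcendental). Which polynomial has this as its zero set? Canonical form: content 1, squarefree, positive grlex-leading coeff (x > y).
2*x^2 - x*y + y^2 + 2*x + 2*y

deg p = 2. The shape is more complex than any degree-1 curve.
Observable constraints: among the integer gridlines, it crosses the y-axis at y ∈ {-2, 0}; the x-axis gridline crossings are at x ∈ {-1, 0}.
Together with the visible shape, these determine p as stated.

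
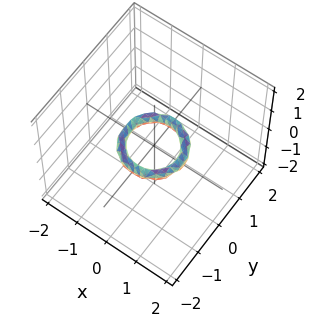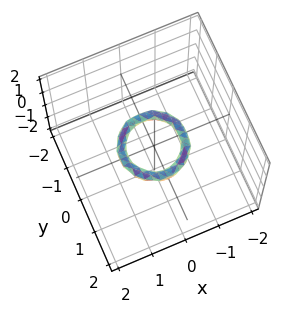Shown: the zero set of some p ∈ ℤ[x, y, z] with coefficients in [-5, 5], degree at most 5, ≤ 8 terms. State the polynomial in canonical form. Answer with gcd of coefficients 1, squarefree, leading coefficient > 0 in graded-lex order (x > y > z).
2*x^4 + 4*x^2*y^2 + 2*y^4 - 3*x^2 - 3*y^2 + 3*z^2 + 1

First, deg p = 4. The shape is more complex than any degree-3 surface.
Next, symmetries: rotational symmetry about the z-axis ⇒ p depends on x, y only through x² + y².
Then, reading off the gridlines: a circular section at z = 0 has radius between 0 and 1; the surface avoids every integer z-axis point in the box; among the integer gridlines, it crosses the y-axis at y ∈ {-1, 1}.
Finally, putting this together gives p. Check: (-1, 0, 0) on the x-axis lies on the surface, and p(-1, 0, 0) = 0. ✓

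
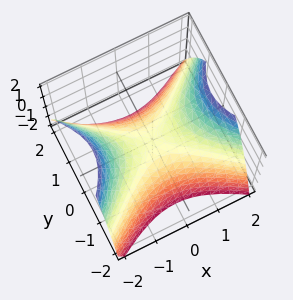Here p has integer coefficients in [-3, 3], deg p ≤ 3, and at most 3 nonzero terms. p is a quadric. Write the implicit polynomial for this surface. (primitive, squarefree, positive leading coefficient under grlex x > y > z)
deg p = 2. A hyperbolic paraboloid; a quadric.
Symmetries: it's symmetric under x → −x, forcing even powers of x; mirror symmetry y ↦ −y ⇒ only even powers of y.
From the axis intercepts and sections: it crosses the x-axis at the gridline x = 0; it crosses the z-axis at the gridline z = 0; it crosses the y-axis at the gridline y = 0.
Solving for integer coefficients yields p as stated.

2*x^2 - 3*y^2 - 3*z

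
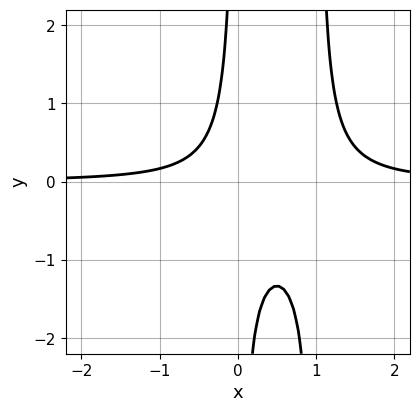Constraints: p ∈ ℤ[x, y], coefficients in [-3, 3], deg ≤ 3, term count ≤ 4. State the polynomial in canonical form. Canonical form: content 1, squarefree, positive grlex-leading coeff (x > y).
(a) deg p = 3. No degree-2 curve has this shape.
(b) Checking where it meets the axes: it misses every integer gridline on the y-axis; the curve avoids every integer x-axis point in the box.
(c) Matching integer coefficients to the picture gives p.

3*x^2*y - 3*x*y - 1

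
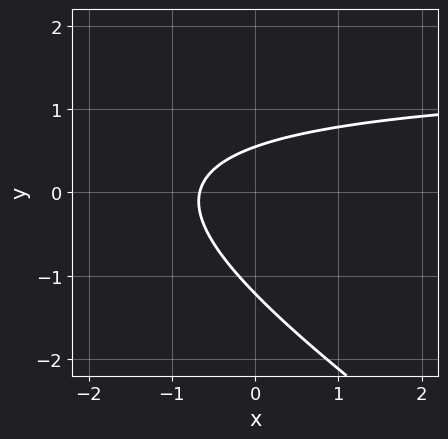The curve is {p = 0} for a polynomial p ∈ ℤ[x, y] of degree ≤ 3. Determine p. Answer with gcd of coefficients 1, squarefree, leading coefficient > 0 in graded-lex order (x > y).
2*x*y + 3*y^2 - 3*x + 2*y - 2

1. deg p = 2. A generic line meets the curve in up to 2 points.
2. Solving for integer coefficients yields p as stated.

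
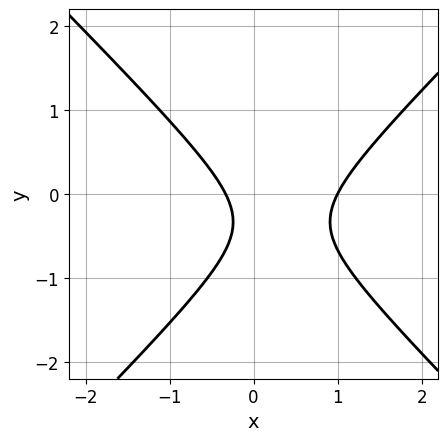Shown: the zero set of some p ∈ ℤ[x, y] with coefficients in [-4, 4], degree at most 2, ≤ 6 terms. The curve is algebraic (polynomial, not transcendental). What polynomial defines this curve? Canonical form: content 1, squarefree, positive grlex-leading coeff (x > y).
(a) deg p = 2. The shape is more complex than any degree-1 curve.
(b) From the axis intercepts and sections: the curve avoids every integer y-axis point in the box; it meets the x-axis at x = 1 (among the integer gridlines).
(c) Solving for integer coefficients yields p as stated.

3*x^2 - 3*y^2 - 2*x - 2*y - 1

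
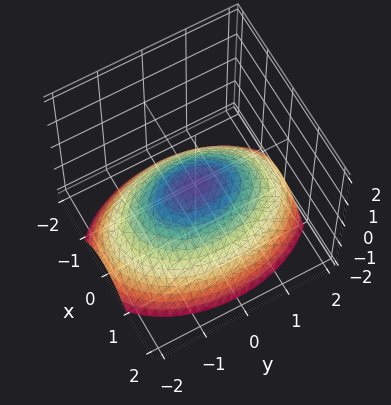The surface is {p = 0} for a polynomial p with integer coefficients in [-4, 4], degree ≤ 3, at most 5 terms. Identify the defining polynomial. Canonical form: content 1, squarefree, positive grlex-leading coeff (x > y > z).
2*x^2 + y^2 + 3*z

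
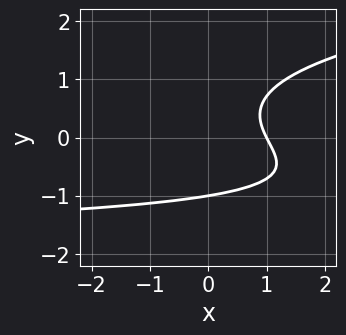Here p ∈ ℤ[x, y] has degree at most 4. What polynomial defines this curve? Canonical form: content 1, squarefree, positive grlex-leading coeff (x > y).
deg p = 3. The shape is more complex than any degree-2 curve.
From the axis intercepts and sections: it meets the y-axis at y = -1 (among the integer gridlines); it meets the x-axis at x = 1 (among the integer gridlines).
These observations pin down the coefficients.

2*y^3 - x*y - 2*x + 2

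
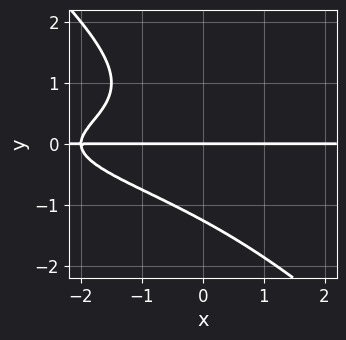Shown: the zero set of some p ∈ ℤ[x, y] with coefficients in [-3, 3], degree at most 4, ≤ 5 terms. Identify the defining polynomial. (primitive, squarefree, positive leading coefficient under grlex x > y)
x*y^3 + y^4 + x*y + 2*y

The degree is 4 — no degree-3 curve has this shape.
Against the integer gridlines: it crosses the y-axis at the gridline y = 0; every point of the x-axis in the box is on the curve.
Matching integer coefficients to the picture gives p.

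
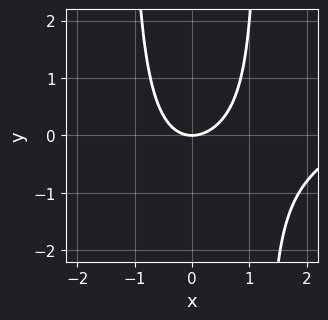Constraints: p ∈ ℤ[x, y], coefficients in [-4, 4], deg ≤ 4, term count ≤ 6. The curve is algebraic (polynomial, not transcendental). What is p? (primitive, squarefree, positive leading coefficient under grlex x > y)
The degree is 3 — the shape is more complex than any degree-2 curve.
Checking where it meets the axes: it meets the y-axis at y = 0 (among the integer gridlines); one x-axis crossing is at x = 0.
Putting this together gives p.

x^3 - 2*x^2*y - 3*x^2 + 3*y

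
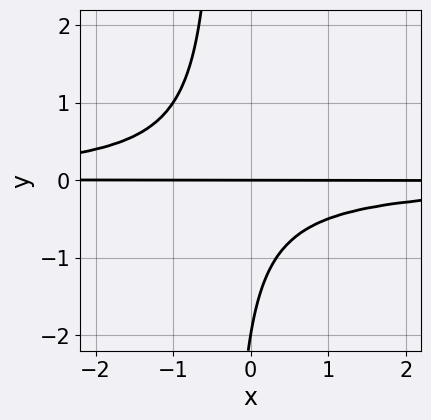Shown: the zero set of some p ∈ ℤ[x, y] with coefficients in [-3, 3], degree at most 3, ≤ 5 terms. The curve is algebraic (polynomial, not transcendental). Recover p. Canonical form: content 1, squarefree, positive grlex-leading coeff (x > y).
(a) deg p = 3. The shape is more complex than any degree-2 curve.
(b) Observable constraints: the visible x-axis segment lies entirely on the curve; the y-axis gridline crossings are at y ∈ {-2, 0}.
(c) Putting this together gives p.

3*x*y^2 + y^2 + 2*y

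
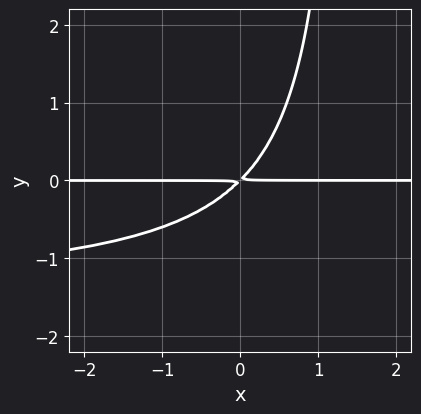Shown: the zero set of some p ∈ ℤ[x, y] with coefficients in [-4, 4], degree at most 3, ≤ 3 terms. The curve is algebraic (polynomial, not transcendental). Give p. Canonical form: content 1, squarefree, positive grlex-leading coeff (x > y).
1. deg p = 3. No degree-2 curve has this shape.
2. From the visible intercepts: every point of the x-axis in the box is on the curve.
3. Putting this together gives p.

2*x*y^2 + 3*x*y - 3*y^2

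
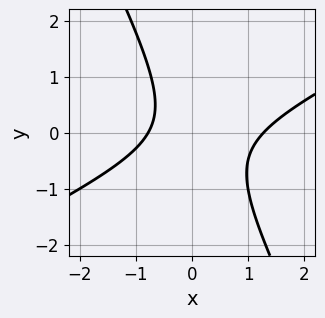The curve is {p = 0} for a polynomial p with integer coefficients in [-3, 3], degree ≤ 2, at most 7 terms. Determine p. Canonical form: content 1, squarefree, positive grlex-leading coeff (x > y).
1. deg p = 2. No degree-1 curve has this shape.
2. Against the integer gridlines: the curve avoids every integer y-axis point in the box.
3. These observations pin down the coefficients.

2*x^2 - 3*x*y - 2*y^2 - x - 2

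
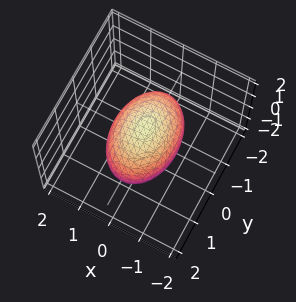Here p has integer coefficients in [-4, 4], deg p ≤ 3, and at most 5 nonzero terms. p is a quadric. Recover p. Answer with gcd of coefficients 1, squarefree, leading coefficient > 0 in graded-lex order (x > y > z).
(a) The degree is 2 — bounded and convex; a quadric.
(b) Symmetries: mirror symmetry z ↦ −z ⇒ only even powers of z; it's symmetric under x → −x, forcing even powers of x; the y ↦ −y reflection is a symmetry, so y appears only in even powers.
(c) Against the integer gridlines: the x-axis gridline crossings are at x ∈ {-1, 1}; among the integer gridlines, it crosses the z-axis at z ∈ {-1, 1}.
(d) Putting this together gives p.

2*x^2 + y^2 + 2*z^2 - 2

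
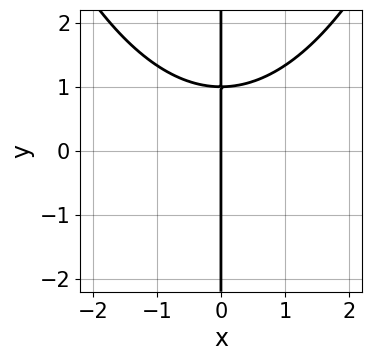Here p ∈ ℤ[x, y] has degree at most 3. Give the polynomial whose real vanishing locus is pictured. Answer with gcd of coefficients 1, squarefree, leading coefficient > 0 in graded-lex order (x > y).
1. deg p = 3. The shape is more complex than any degree-2 curve.
2. From the axis intercepts and sections: it meets the x-axis at x = 0 (among the integer gridlines); the visible y-axis segment lies entirely on the curve.
3. Matching integer coefficients to the picture gives p.

x^3 - 3*x*y + 3*x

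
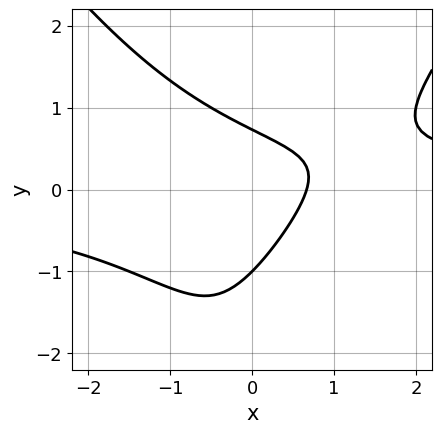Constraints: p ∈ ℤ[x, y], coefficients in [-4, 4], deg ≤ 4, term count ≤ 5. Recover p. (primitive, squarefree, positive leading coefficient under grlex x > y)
deg p = 3. The shape is more complex than any degree-2 curve.
Against the integer gridlines: it crosses the y-axis at the gridline y = -1.
These observations pin down the coefficients.

2*x^2*y - y^3 - 3*y^2 - 3*x + 2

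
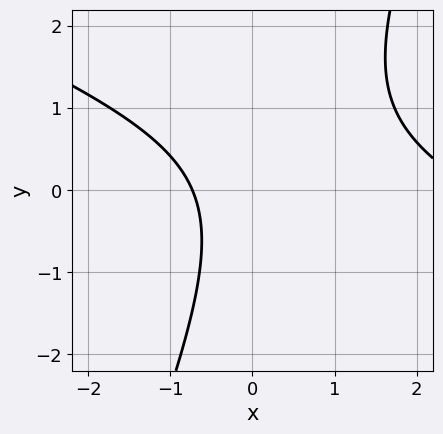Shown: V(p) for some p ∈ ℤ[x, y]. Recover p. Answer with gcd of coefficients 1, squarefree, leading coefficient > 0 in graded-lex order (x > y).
(a) Degree: the shape is more complex than any degree-1 curve, so deg p = 2.
(b) Observable constraints: the curve avoids every integer y-axis point in the box.
(c) Fitting integer coefficients to these (and the overall shape) gives p.

x^2 + 2*x*y - y^2 - 2*x - 2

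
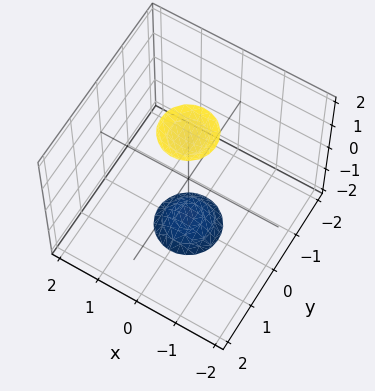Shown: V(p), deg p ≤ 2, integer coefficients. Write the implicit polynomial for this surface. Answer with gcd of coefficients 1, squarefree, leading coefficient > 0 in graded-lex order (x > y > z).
First, there are 2 components. They look like related sheets of one shape, so recover p as a whole.
Then, the degree is 2 — the shape is more complex than any degree-1 surface.
Then, by symmetry, every cross-section ⟂ z is a circle, so x, y appear only via x² + y².
Then, observable constraints: a circular section at z = -2 has radius between 0 and 1; the surface avoids every integer x-axis point in the box; the surface avoids every integer y-axis point in the box.
Finally, solving for integer coefficients yields p as stated.

3*x^2 + 3*y^2 - z^2 + 3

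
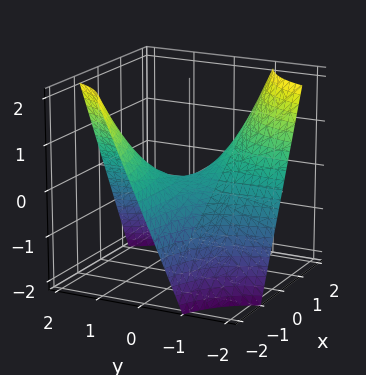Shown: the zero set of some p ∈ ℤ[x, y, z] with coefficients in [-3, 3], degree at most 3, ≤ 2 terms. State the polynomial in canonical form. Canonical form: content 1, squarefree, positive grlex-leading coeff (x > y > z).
First, deg p = 2. A hyperbolic paraboloid; a quadric.
Next, checking where it meets the axes: the visible x-axis segment lies entirely on the surface; every point of the y-axis in the box is on the surface; one z-axis crossing is at z = 0.
Finally, solving for integer coefficients yields p as stated.

x*y + z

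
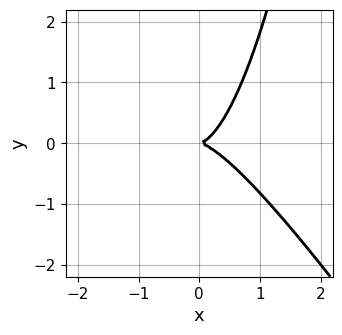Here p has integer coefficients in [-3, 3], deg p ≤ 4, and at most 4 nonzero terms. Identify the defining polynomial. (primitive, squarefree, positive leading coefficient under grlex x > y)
3*x^3 + 2*x^2*y - 2*y^2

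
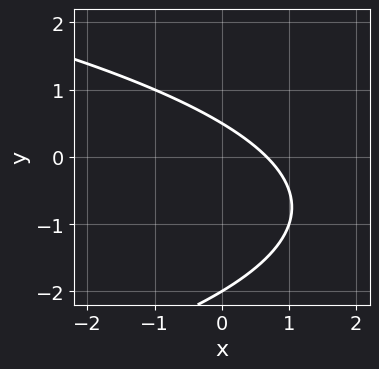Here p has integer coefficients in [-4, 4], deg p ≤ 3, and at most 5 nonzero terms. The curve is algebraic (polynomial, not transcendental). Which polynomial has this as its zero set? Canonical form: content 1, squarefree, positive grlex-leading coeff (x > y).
2*y^2 + 3*x + 3*y - 2

The degree is 2 — a generic line meets the curve in up to 2 points.
Reading off the gridlines: it meets the y-axis at y = -2 (among the integer gridlines).
Solving for integer coefficients yields p as stated.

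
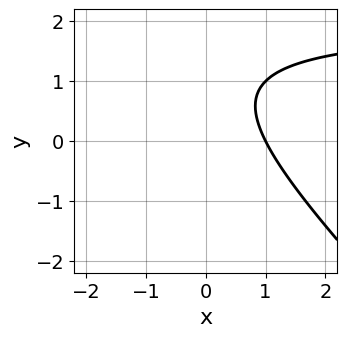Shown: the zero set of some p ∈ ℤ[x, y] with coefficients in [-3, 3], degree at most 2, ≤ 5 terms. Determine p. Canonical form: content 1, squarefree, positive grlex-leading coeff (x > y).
1. The degree is 2 — no degree-1 curve has this shape.
2. Against the integer gridlines: no y-intercept at any integer in the box; one x-axis crossing is at x = 1.
3. Solving for integer coefficients yields p as stated.

x*y + y^2 - 2*x - 2*y + 2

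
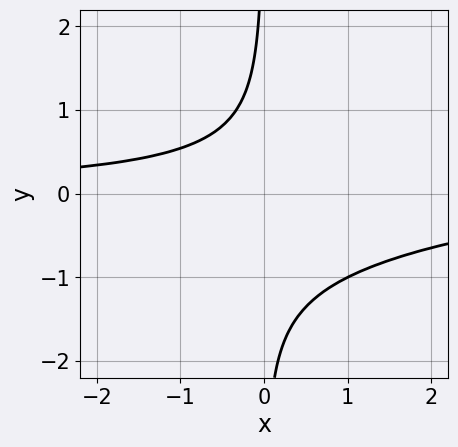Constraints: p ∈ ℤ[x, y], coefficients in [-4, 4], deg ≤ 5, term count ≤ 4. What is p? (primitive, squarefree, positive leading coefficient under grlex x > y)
x*y^3 + x*y^2 + x*y + 1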